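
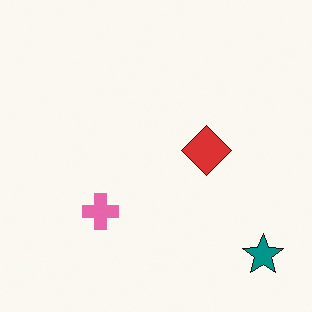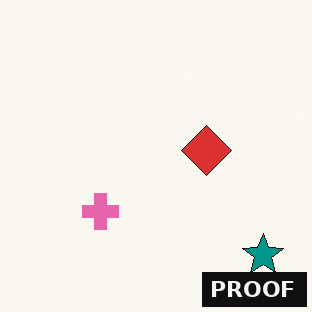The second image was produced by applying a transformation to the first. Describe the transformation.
This is the original image watermarked with the text "PROOF" in the lower-right corner.

A dark label reading "PROOF" appears in the lower-right corner.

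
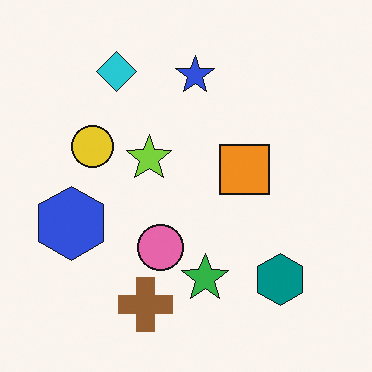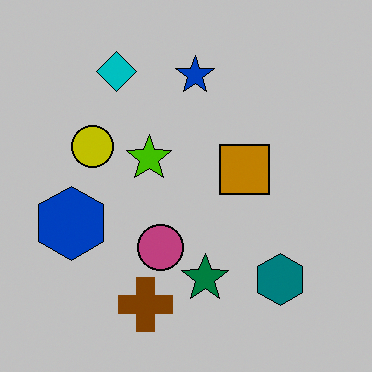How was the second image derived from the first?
Heavily posterized to just a handful of flat colors.

Each flat color has snapped to a coarser quantized level — most visibly, the near-white background has dropped to a flat grey.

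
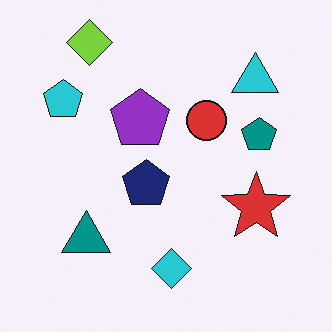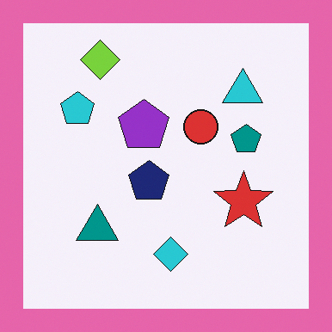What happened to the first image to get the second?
Framed with a pink border.

A solid pink frame runs around the edge of the second image, with the content slightly shrunk inside it.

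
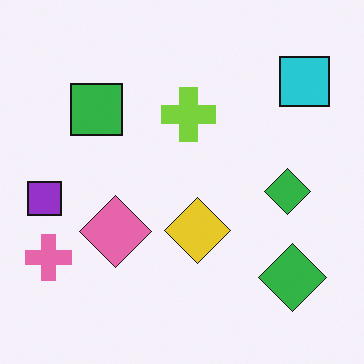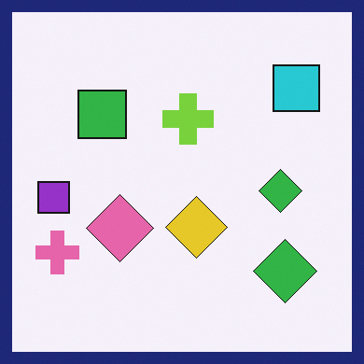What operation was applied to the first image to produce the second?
The transformation is: framed with a navy border.

A solid navy frame runs around the edge of the second image, with the content slightly shrunk inside it.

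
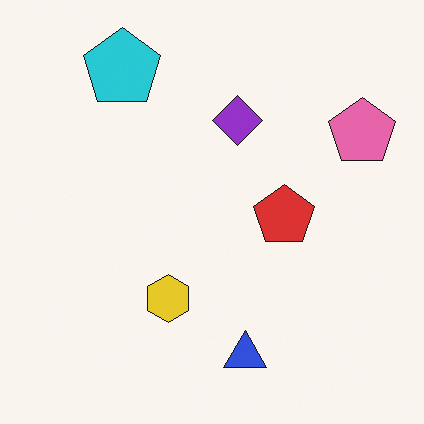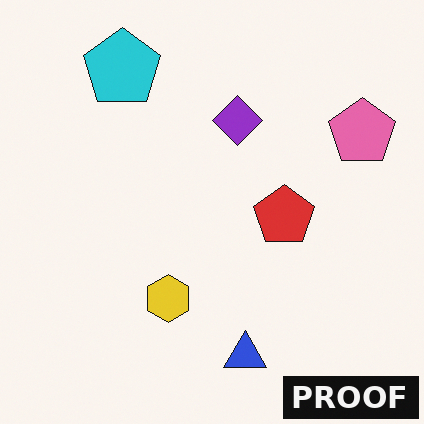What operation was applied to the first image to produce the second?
Watermarked with the text "PROOF" in the lower-right corner.

A dark label reading "PROOF" appears in the lower-right corner.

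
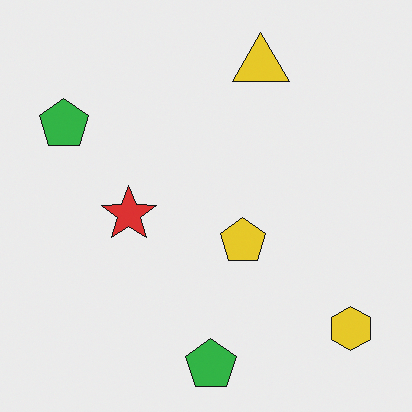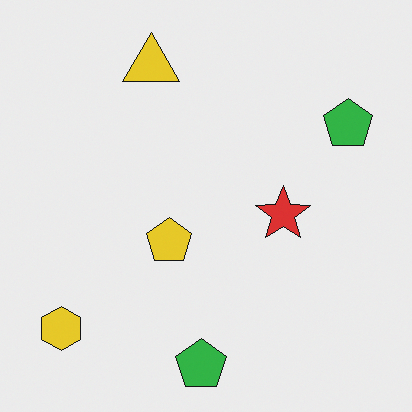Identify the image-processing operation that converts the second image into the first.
The first image is the second flipped horizontally (left ↔ right).

The yellow hexagon is in the bottom-left of the second image and the bottom-right of the first — shapes on opposite sides of the vertical midline have swapped in a mirror flip.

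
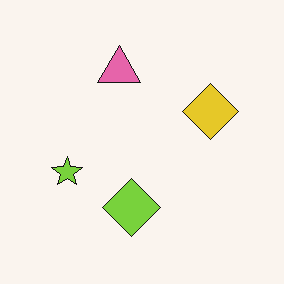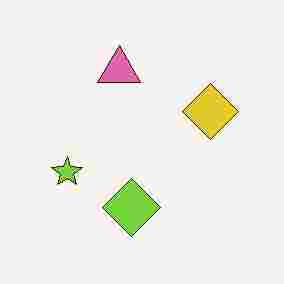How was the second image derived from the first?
It was heavily JPEG-compressed with obvious blocking artifacts.

Blocky 8×8 compression artifacts appear around shape edges and the flat background shows ringing — characteristic JPEG degradation.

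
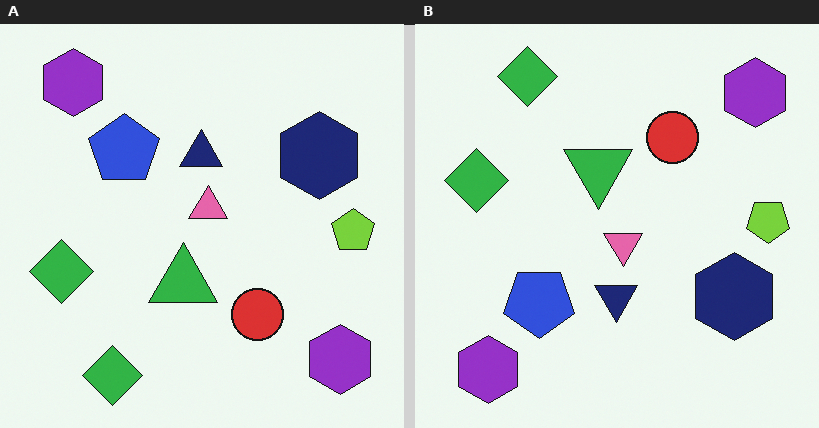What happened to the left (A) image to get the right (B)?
It was flipped vertically (top ↔ bottom).

The red circle is in the bottom of the left (A) image and the top of the right (B) — shapes on opposite sides of the horizontal midline have swapped in a mirror flip.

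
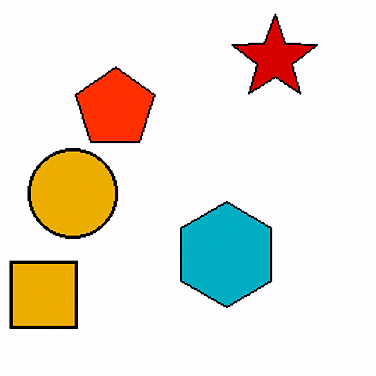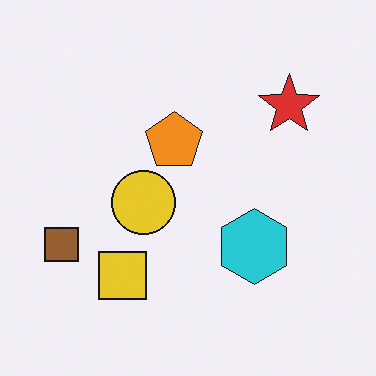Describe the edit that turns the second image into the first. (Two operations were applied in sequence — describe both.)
It was cropped slightly and scaled back up, then given much higher contrast.

The visible shapes are larger and the field of view is narrower; shapes near the original edges may be partly or wholly outside the frame — a crop-and-rescale. Tones are pushed away from mid-grey across the whole image — a global contrast change.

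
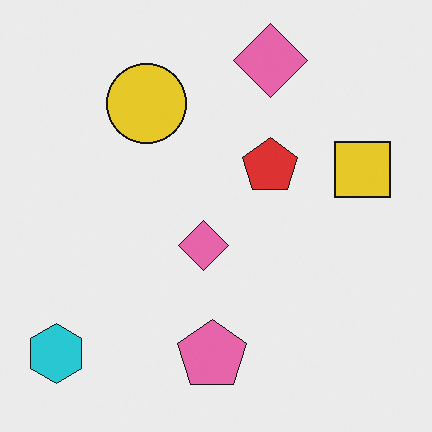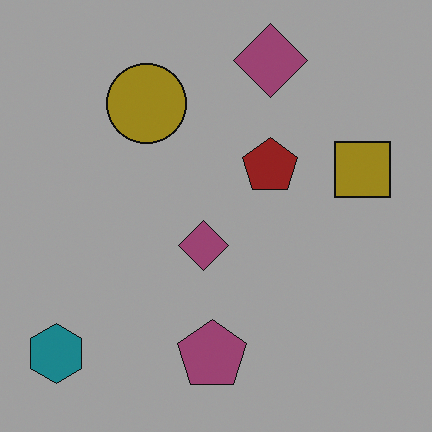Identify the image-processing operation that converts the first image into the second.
This is the original image darkened a lot.

Every pixel — background and shapes alike — is uniformly darkened.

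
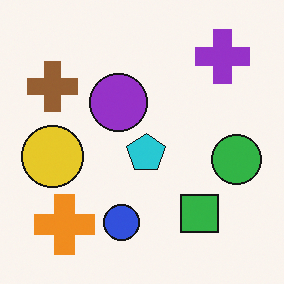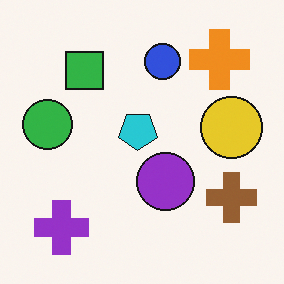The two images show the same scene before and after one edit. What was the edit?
The second image is the first rotated 180°.

The purple cross sits in the top-right of the first image and the bottom-left of the second — consistent with a whole-image 180° rotation.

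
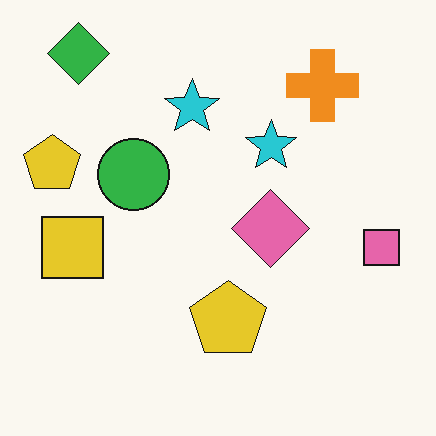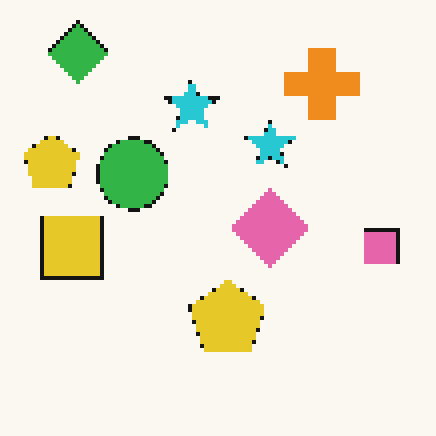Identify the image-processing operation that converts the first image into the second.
The transformation is: mildly pixelated.

Shapes are reduced to large square blocks; fine edges and outlines are lost — a downscale-then-upscale (mosaic) effect.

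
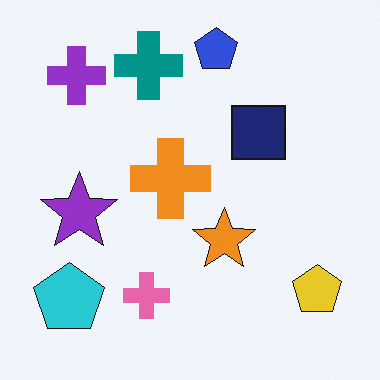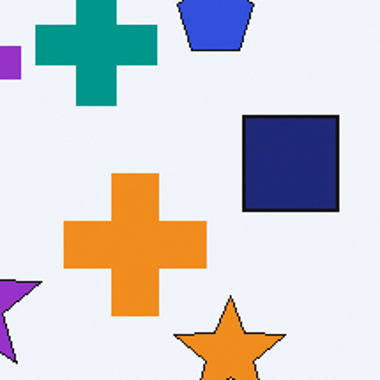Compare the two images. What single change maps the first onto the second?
Cropped tightly and scaled back up.

The visible shapes are larger and the field of view is narrower; shapes near the original edges may be partly or wholly outside the frame — a crop-and-rescale.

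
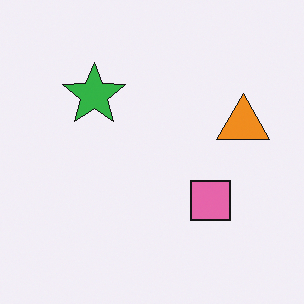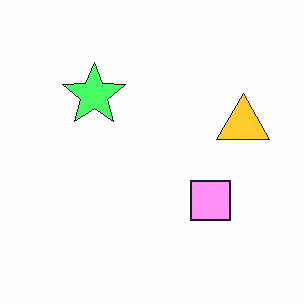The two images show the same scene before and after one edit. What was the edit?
The second image is the first noticeably brightened.

Every pixel — background and shapes alike — is uniformly brightened.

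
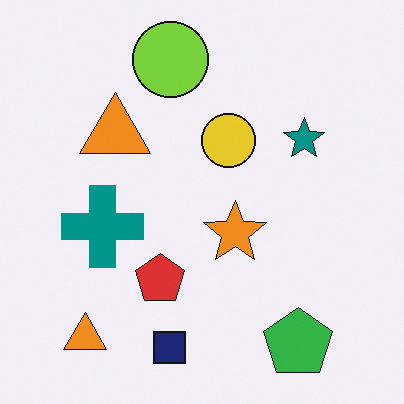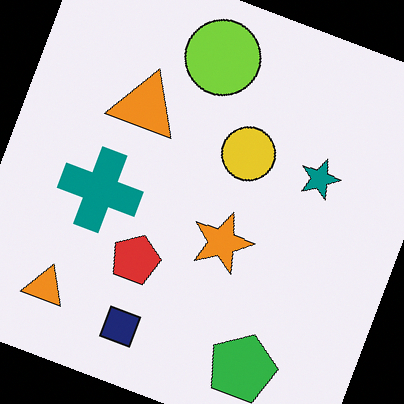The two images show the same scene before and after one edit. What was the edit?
Rotated clockwise by a clearly visible amount.

Every shape is tilted by the same angle and the image corners show triangular fill wedges — a whole-image rotation by a non-right angle.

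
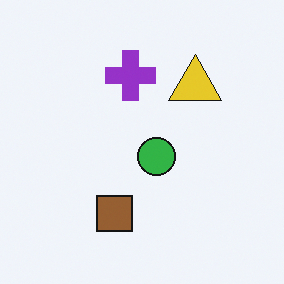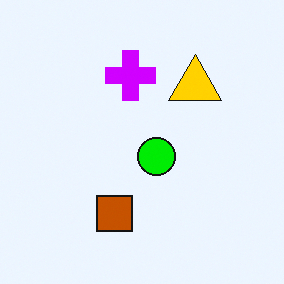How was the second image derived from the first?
It was made much more vivid (saturation change).

All colors are more vivid — a global saturation change.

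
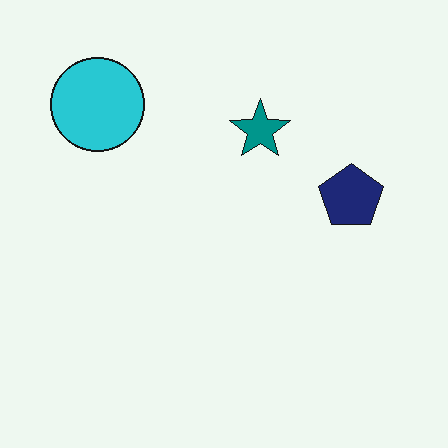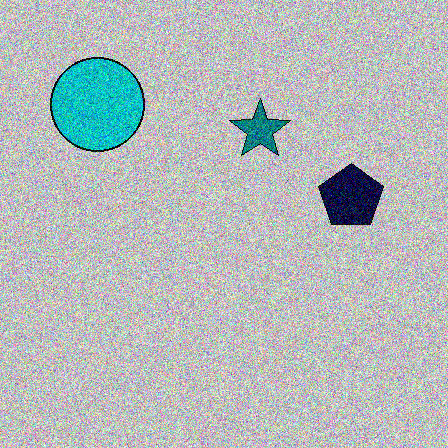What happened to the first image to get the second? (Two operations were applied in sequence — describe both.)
It was heavily posterized to just a handful of flat colors, then degraded with a thick layer of grain.

Each flat color has snapped to a coarser quantized level — most visibly, the near-white background has dropped to a flat grey. Random speckle covers the whole image, including the flat background.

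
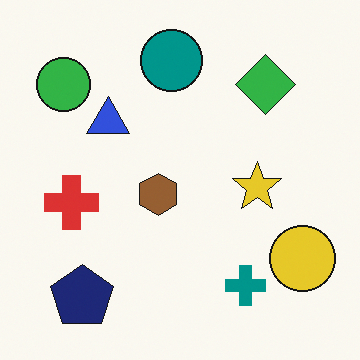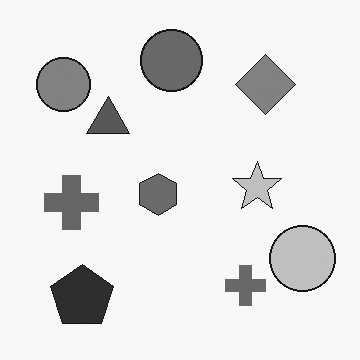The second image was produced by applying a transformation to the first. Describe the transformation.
The second image is the first converted to grayscale.

All color is removed — every shape is now a shade of grey.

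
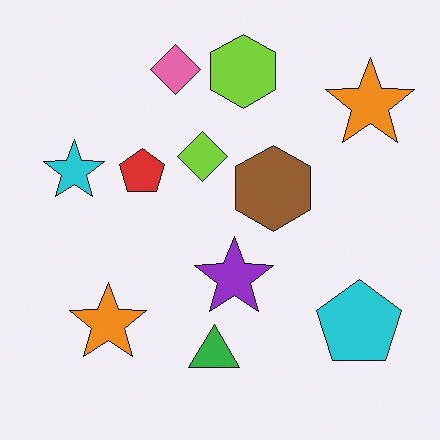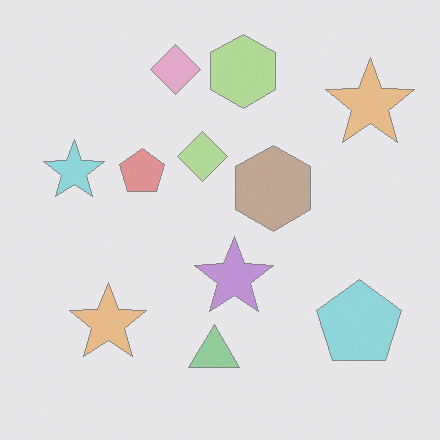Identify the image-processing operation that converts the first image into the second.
The transformation is: given much lower contrast.

Tones are pushed toward mid-grey across the whole image — a global contrast change.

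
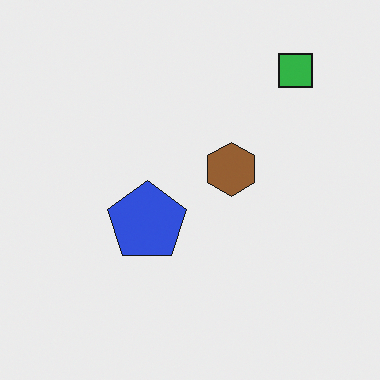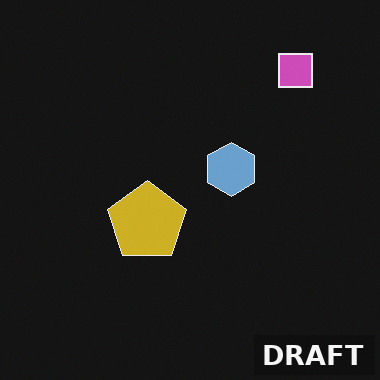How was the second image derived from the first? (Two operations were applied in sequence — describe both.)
Color-inverted (negative), then watermarked with the text "DRAFT" in the lower-right corner.

The light background has become dark and every shape's color is its complement — a photographic negative. A dark label reading "DRAFT" appears in the lower-right corner.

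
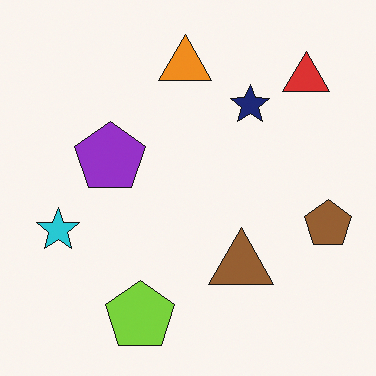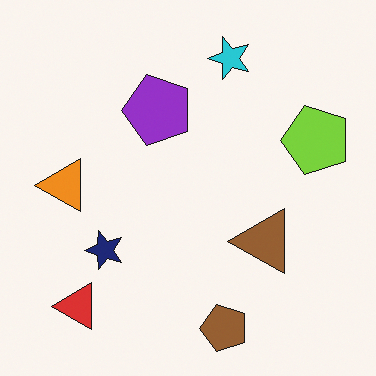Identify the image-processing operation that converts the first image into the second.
The image was transposed (reflected across the top-left ↔ bottom-right diagonal).

Shapes have swapped their row and column positions — what was in the top-right is now in the bottom-left — a diagonal reflection.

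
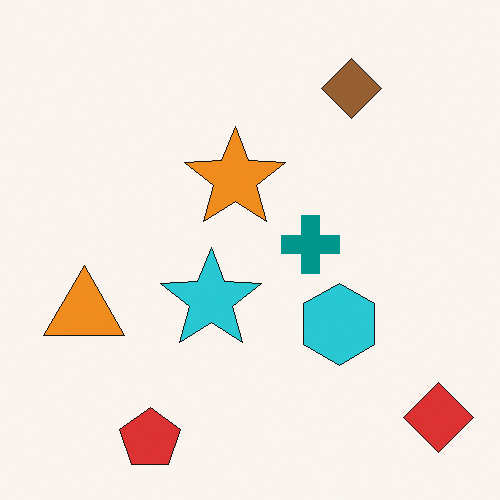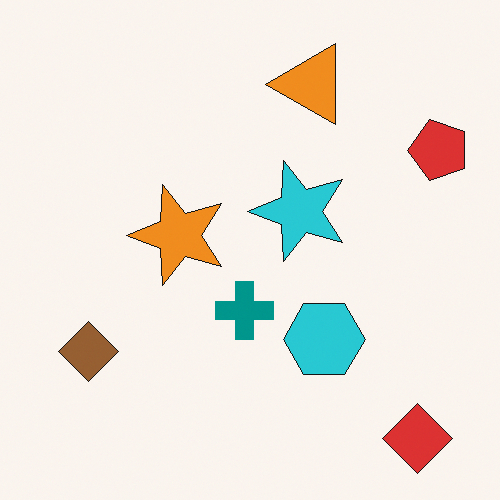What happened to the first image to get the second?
The second image is the first transposed (reflected across the top-left ↔ bottom-right diagonal).

Shapes have swapped their row and column positions — what was in the top-right is now in the bottom-left — a diagonal reflection.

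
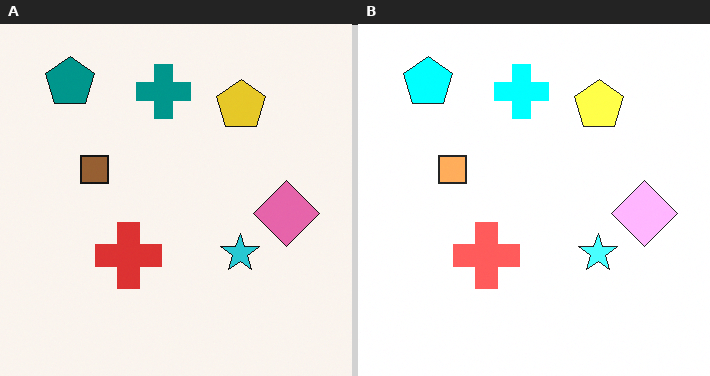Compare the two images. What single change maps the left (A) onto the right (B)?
The image was substantially brightened.

Every pixel — background and shapes alike — is uniformly brightened.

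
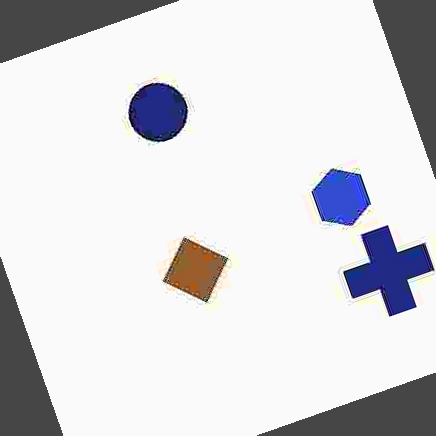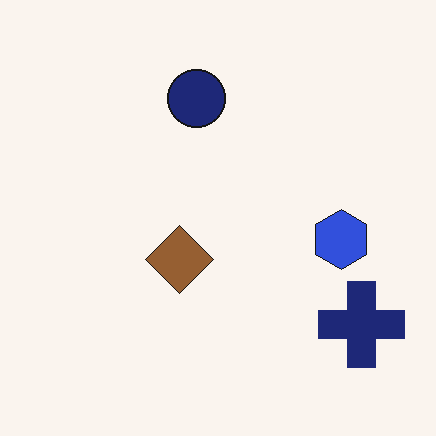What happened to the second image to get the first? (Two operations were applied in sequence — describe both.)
The image was degraded with heavy JPEG compression, then rotated counter-clockwise by a clearly visible amount.

Blocky 8×8 compression artifacts appear around shape edges and the flat background shows ringing — characteristic JPEG degradation. Every shape is tilted by the same angle and the image corners show triangular fill wedges — a whole-image rotation by a non-right angle.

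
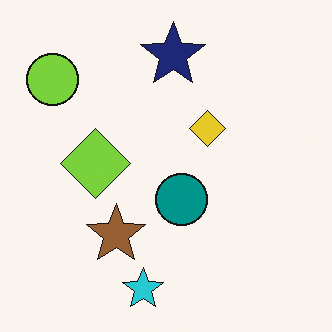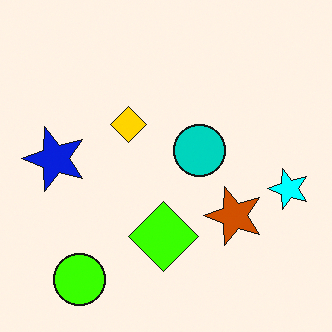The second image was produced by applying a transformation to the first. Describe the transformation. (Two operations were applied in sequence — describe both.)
The second image is the first heavily oversaturated, then rotated 90° counter-clockwise.

All colors are more vivid — a global saturation change. The lime circle sits in the top-left of the first image and the bottom-left of the second — consistent with a whole-image 90° counter-clockwise rotation.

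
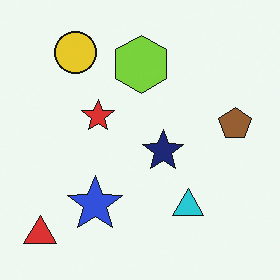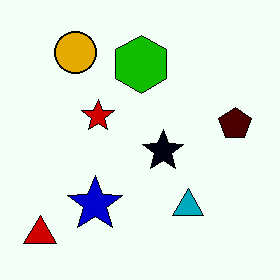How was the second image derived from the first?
The image was boosted in contrast.

Tones are pushed away from mid-grey across the whole image — a global contrast change.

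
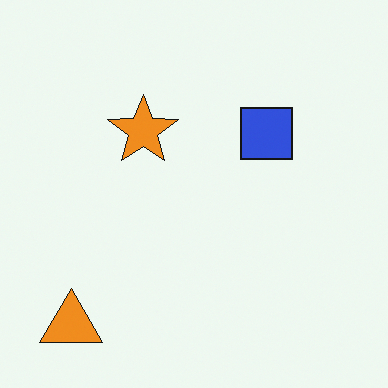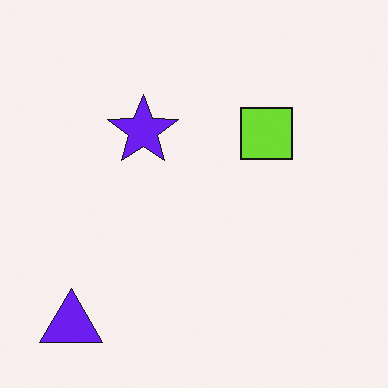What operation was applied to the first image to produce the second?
The image was hue-shifted by a large amount.

Every shape's color has rotated by the same amount around the hue wheel — a uniform hue shift.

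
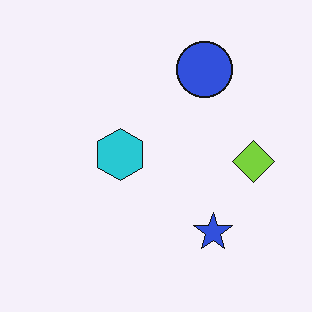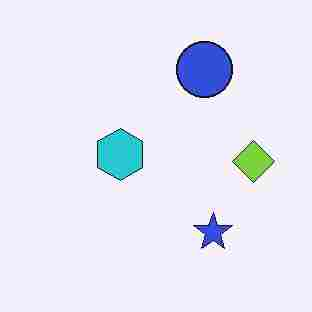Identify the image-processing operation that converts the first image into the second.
The second image is the first heavily JPEG-compressed with obvious blocking artifacts.

Blocky 8×8 compression artifacts appear around shape edges and the flat background shows ringing — characteristic JPEG degradation.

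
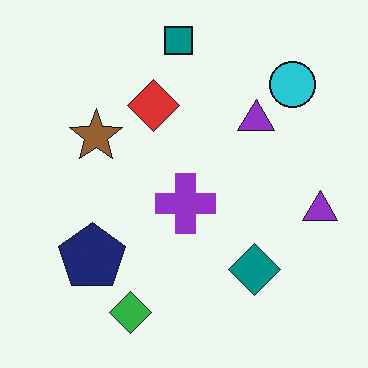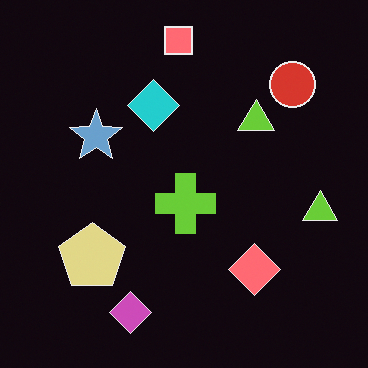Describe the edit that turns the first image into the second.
It was color-inverted (negative).

The light background has become dark and every shape's color is its complement — a photographic negative.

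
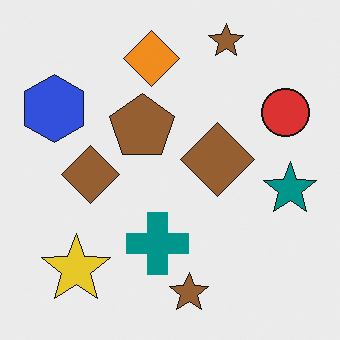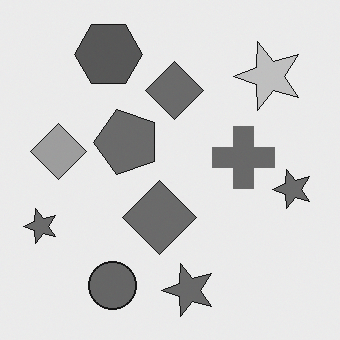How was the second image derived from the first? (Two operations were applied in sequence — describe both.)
This is the original image transposed (reflected across the top-left ↔ bottom-right diagonal), then converted to grayscale.

Shapes have swapped their row and column positions — what was in the top-right is now in the bottom-left — a diagonal reflection. All color is removed — every shape is now a shade of grey.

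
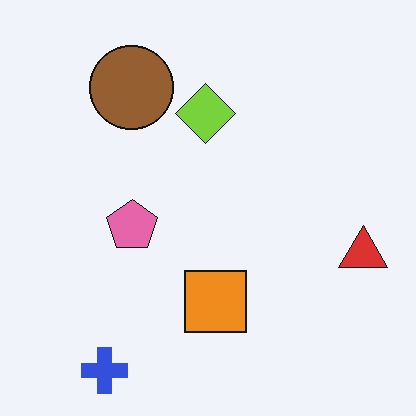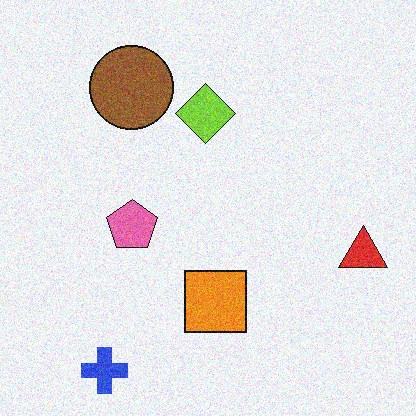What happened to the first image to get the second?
The transformation is: degraded with moderate additive noise.

Random speckle covers the whole image, including the flat background.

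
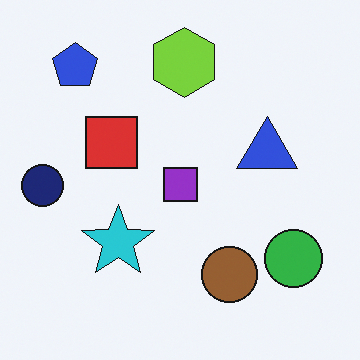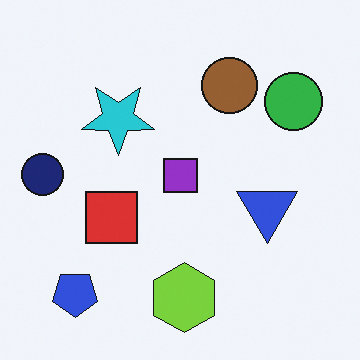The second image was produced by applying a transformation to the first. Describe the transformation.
This is the original image flipped vertically (top ↔ bottom).

The lime hexagon is in the top of the first image and the bottom of the second — shapes on opposite sides of the horizontal midline have swapped in a mirror flip.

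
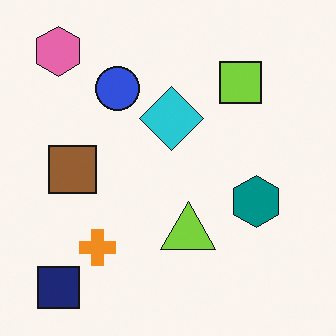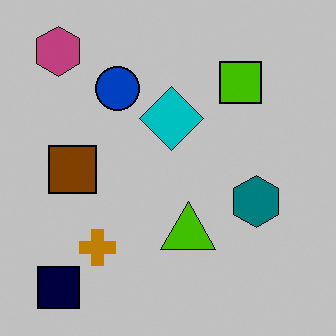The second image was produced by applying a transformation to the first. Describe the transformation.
It was aggressively posterized.

Each flat color has snapped to a coarser quantized level — most visibly, the near-white background has dropped to a flat grey.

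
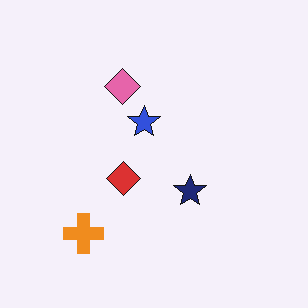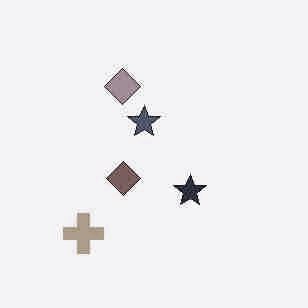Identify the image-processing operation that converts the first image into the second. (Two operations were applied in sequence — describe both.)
The image was degraded with heavy JPEG compression, then made much more muted (saturation change).

Blocky 8×8 compression artifacts appear around shape edges and the flat background shows ringing — characteristic JPEG degradation. All colors are more muted and greyish — a global saturation change.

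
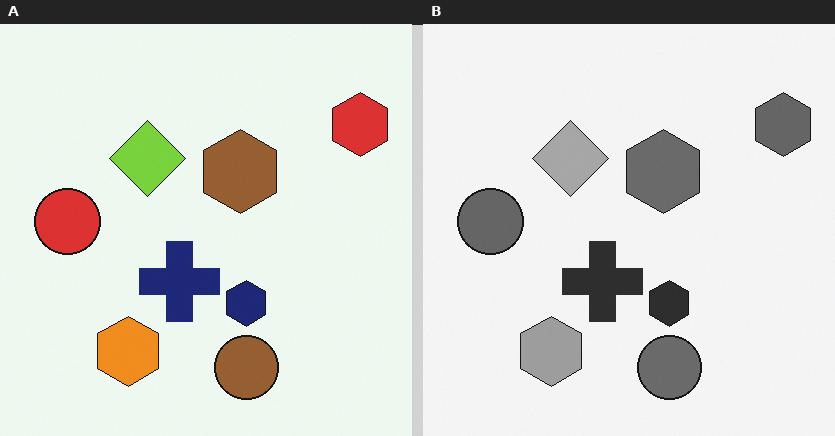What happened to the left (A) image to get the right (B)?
Converted to grayscale.

All color is removed — every shape is now a shade of grey.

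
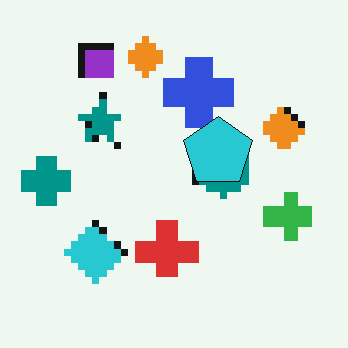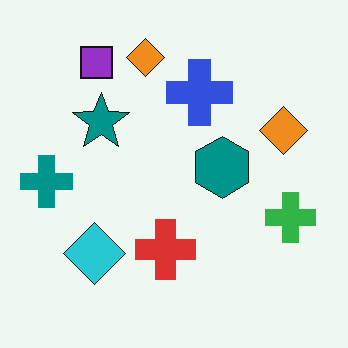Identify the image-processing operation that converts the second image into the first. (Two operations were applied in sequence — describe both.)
The image was moderately pixelated, then overlaid with an additional cyan pentagon.

Shapes are reduced to large square blocks; fine edges and outlines are lost — a downscale-then-upscale (mosaic) effect. A cyan pentagon appears in the first image that is absent from the second.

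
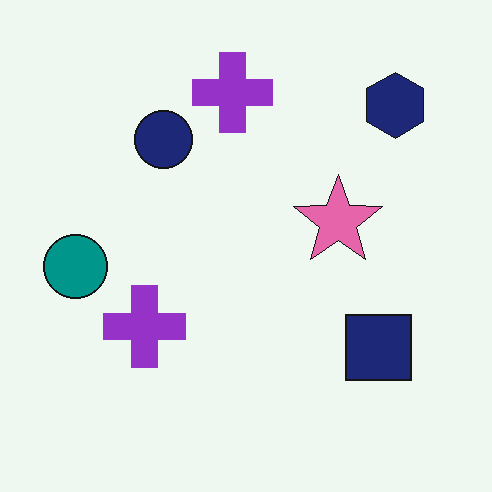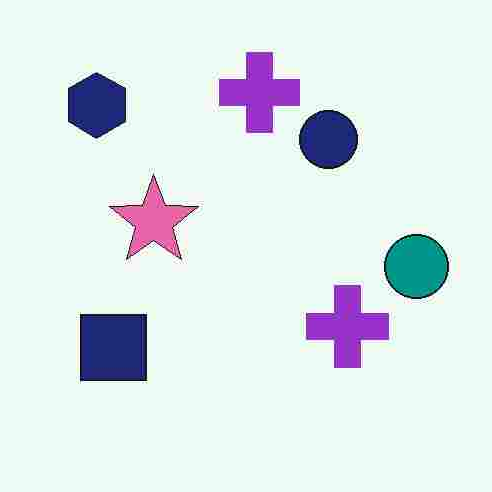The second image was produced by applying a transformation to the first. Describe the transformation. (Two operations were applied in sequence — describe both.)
Degraded with heavy JPEG compression, then flipped horizontally (left ↔ right).

Blocky 8×8 compression artifacts appear around shape edges and the flat background shows ringing — characteristic JPEG degradation. The teal circle is in the left of the first image and the right of the second — shapes on opposite sides of the vertical midline have swapped in a mirror flip.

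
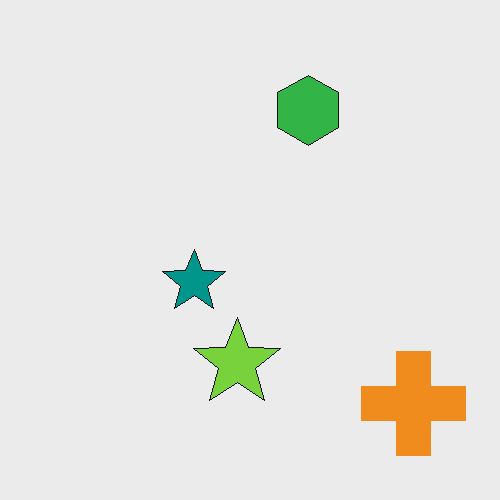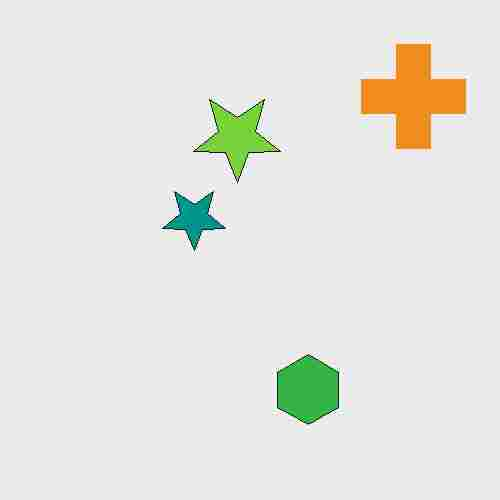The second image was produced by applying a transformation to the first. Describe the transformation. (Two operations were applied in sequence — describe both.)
The image was flipped vertically (top ↔ bottom), then heavily JPEG-compressed with obvious blocking artifacts.

The orange cross is in the bottom-right of the first image and the top-right of the second — shapes on opposite sides of the horizontal midline have swapped in a mirror flip. Blocky 8×8 compression artifacts appear around shape edges and the flat background shows ringing — characteristic JPEG degradation.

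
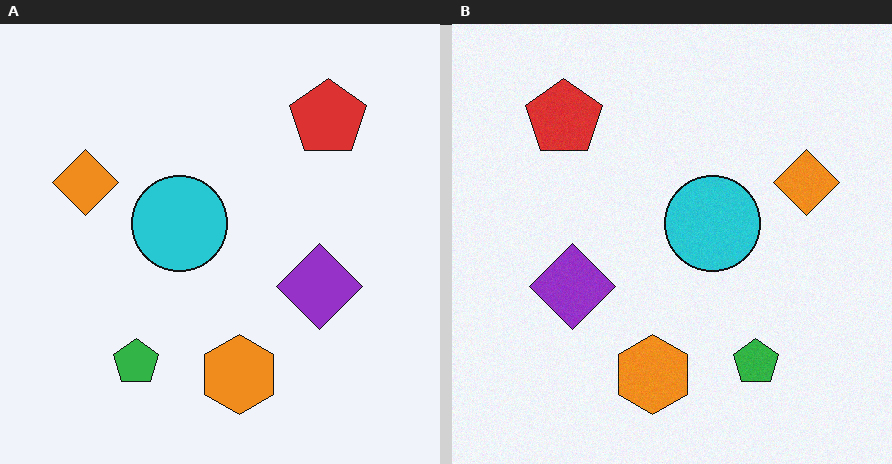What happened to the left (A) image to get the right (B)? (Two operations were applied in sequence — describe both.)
The transformation is: flipped horizontally (left ↔ right), then degraded with a light layer of grain.

The orange diamond is in the left of the left (A) image and the right of the right (B) — shapes on opposite sides of the vertical midline have swapped in a mirror flip. Random speckle covers the whole image, including the flat background.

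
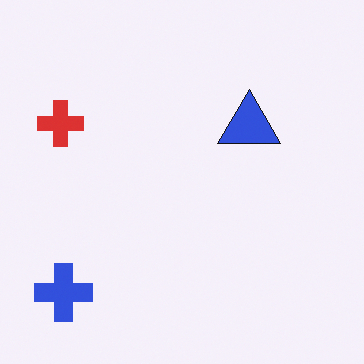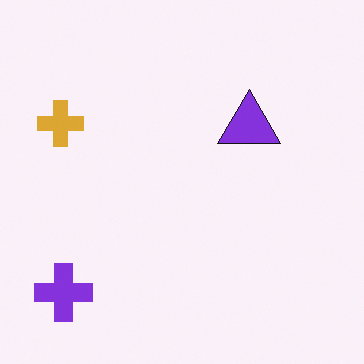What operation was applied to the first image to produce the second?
This is the original image hue-shifted slightly.

Every shape's color has rotated by the same amount around the hue wheel — a uniform hue shift.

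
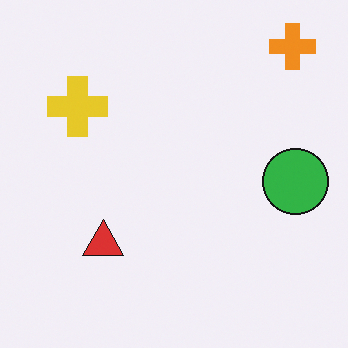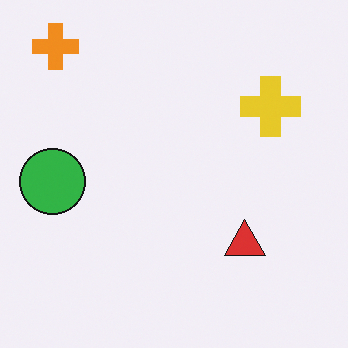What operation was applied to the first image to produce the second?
It was flipped horizontally (left ↔ right).

The green circle is in the right of the first image and the left of the second — shapes on opposite sides of the vertical midline have swapped in a mirror flip.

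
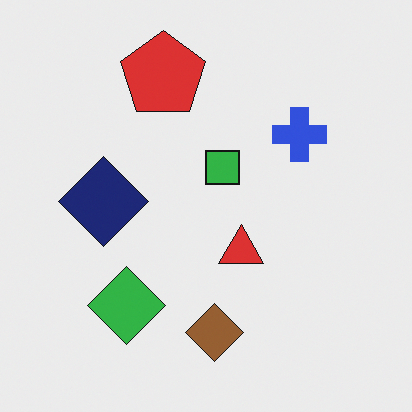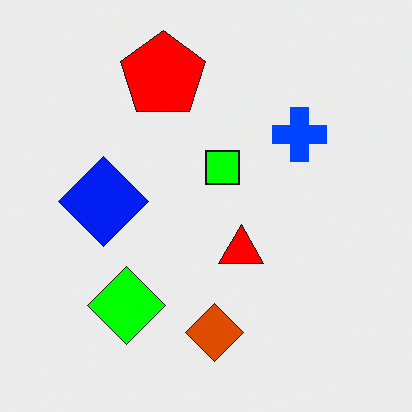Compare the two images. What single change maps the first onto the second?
The image was heavily oversaturated.

All colors are more vivid — a global saturation change.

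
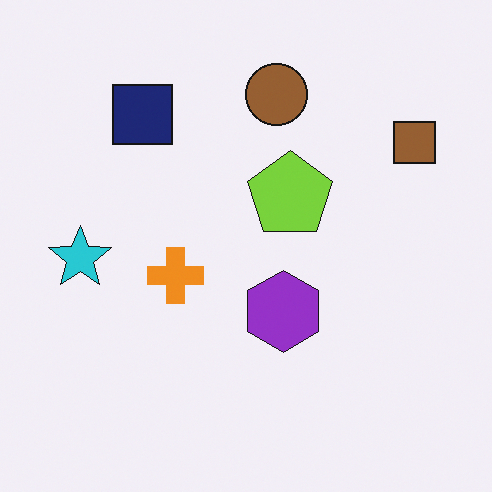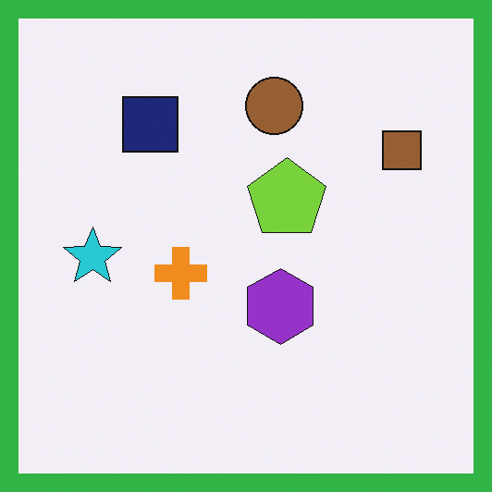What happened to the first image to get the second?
It was framed with a green border.

A solid green frame runs around the edge of the second image, with the content slightly shrunk inside it.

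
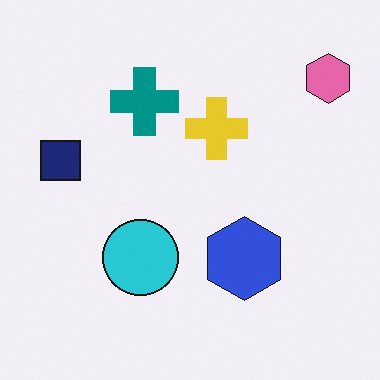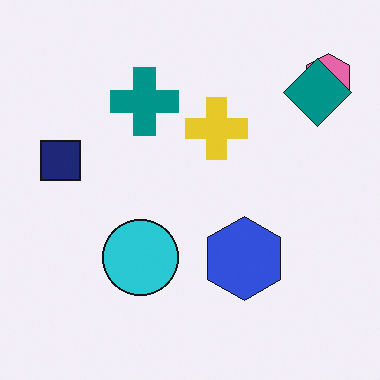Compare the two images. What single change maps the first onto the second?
The transformation is: overlaid with an additional teal diamond.

A teal diamond appears in the second image that is absent from the first.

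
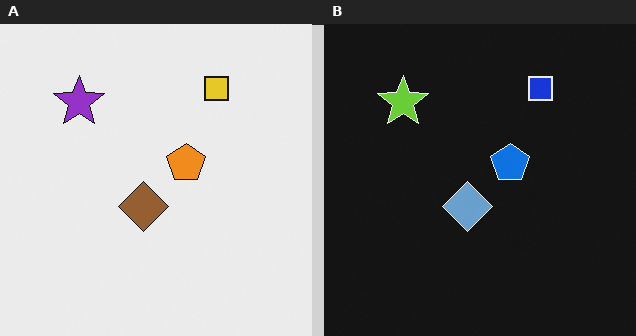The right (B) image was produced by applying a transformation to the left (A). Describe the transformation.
Color-inverted (negative).

The light background has become dark and every shape's color is its complement — a photographic negative.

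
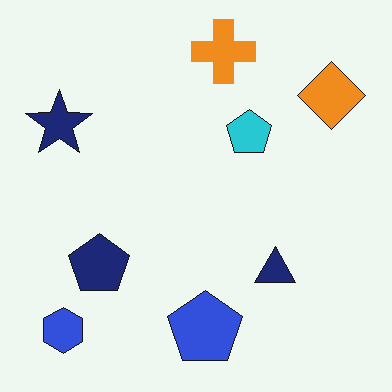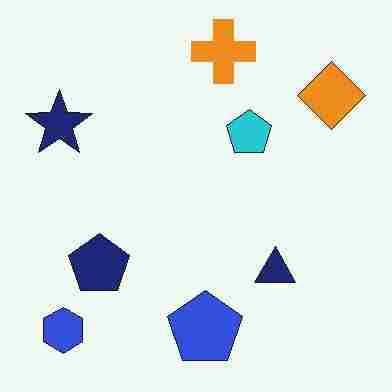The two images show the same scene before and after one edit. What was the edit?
This is the original image degraded with heavy JPEG compression.

Blocky 8×8 compression artifacts appear around shape edges and the flat background shows ringing — characteristic JPEG degradation.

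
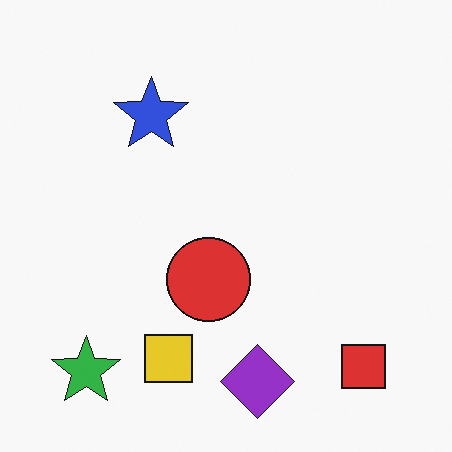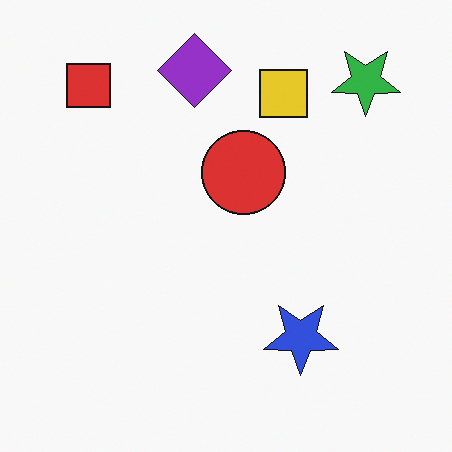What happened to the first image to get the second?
The second image is the first rotated 180°.

The green star sits in the bottom-left of the first image and the top-right of the second — consistent with a whole-image 180° rotation.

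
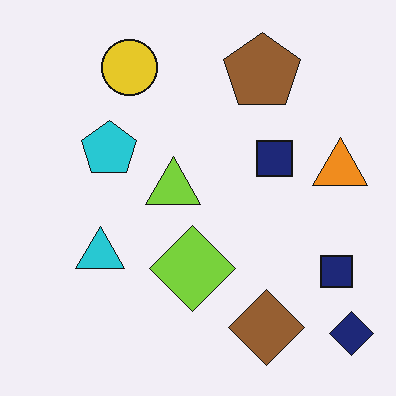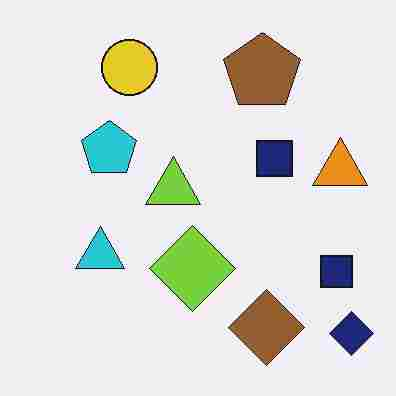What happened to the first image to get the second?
The image was degraded with heavy JPEG compression.

Blocky 8×8 compression artifacts appear around shape edges and the flat background shows ringing — characteristic JPEG degradation.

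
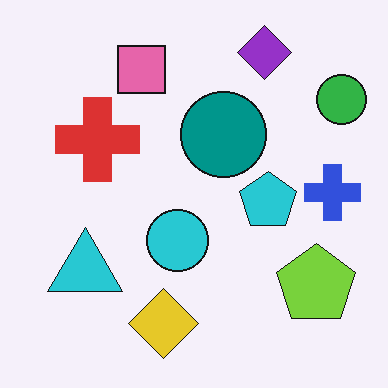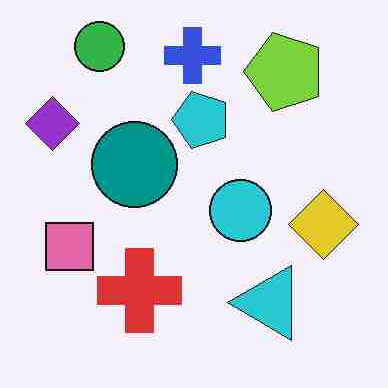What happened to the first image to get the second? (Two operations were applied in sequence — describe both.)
This is the original image heavily JPEG-compressed with obvious blocking artifacts, then rotated 90° counter-clockwise.

Blocky 8×8 compression artifacts appear around shape edges and the flat background shows ringing — characteristic JPEG degradation. The green circle sits in the top-right of the first image and the top-left of the second — consistent with a whole-image 90° counter-clockwise rotation.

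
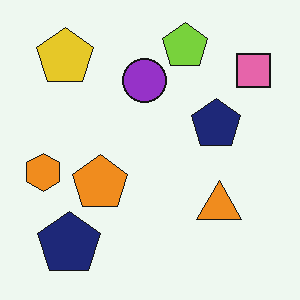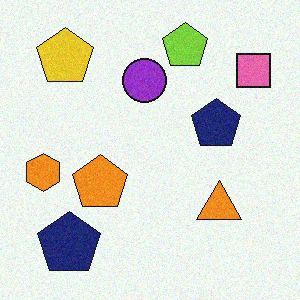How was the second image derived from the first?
The image was degraded with a light layer of grain.

Random speckle covers the whole image, including the flat background.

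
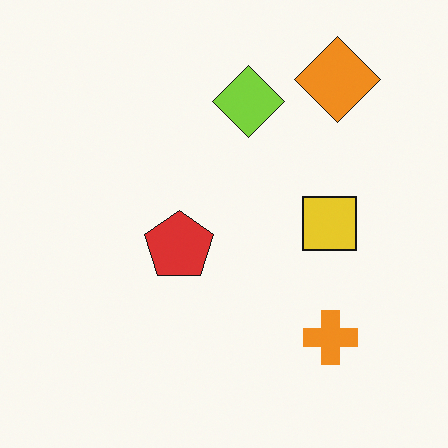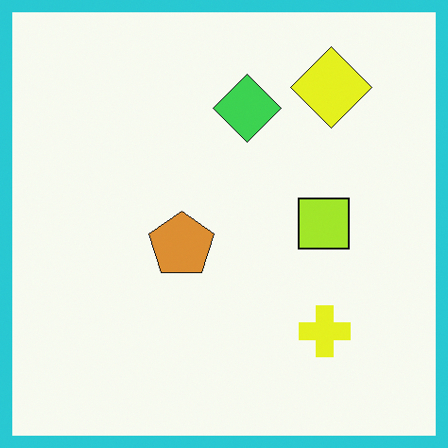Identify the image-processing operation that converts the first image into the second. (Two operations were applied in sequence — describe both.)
The second image is the first hue-shifted by a small amount, then framed with a cyan border.

Every shape's color has rotated by the same amount around the hue wheel — a uniform hue shift. A solid cyan frame runs around the edge of the second image, with the content slightly shrunk inside it.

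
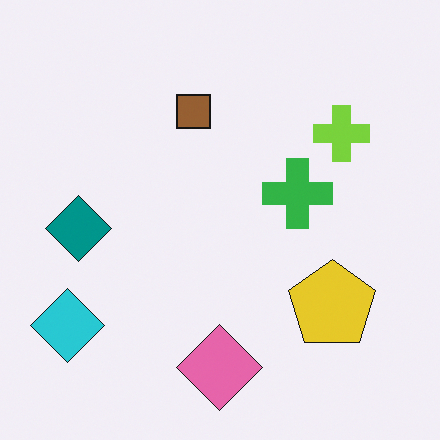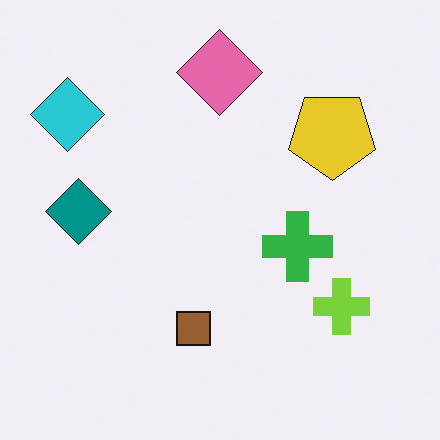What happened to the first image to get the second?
It was flipped vertically (top ↔ bottom).

The pink diamond is in the bottom of the first image and the top of the second — shapes on opposite sides of the horizontal midline have swapped in a mirror flip.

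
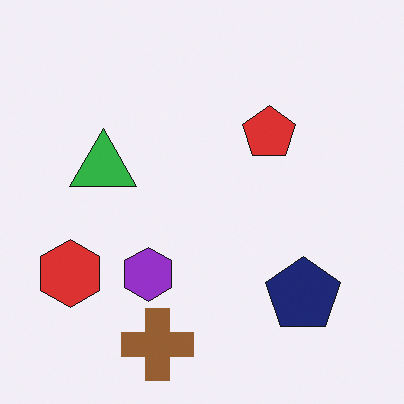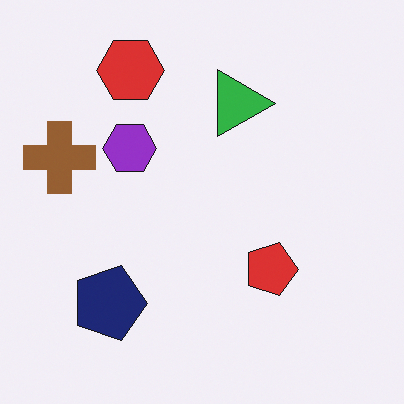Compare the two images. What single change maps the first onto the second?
It was rotated 90° clockwise.

The red hexagon sits in the bottom-left of the first image and the top-left of the second — consistent with a whole-image 90° clockwise rotation.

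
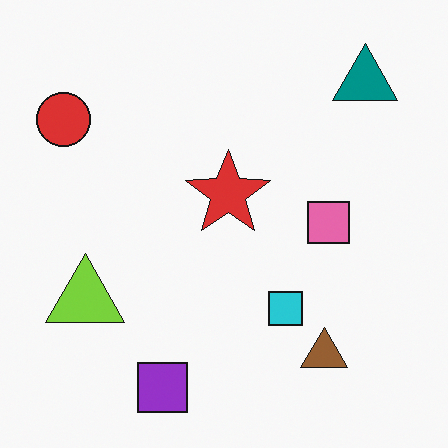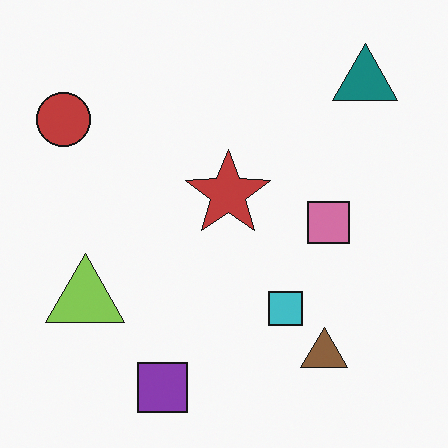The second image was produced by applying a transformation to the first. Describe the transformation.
This is the original image slightly desaturated.

All colors are more muted and greyish — a global saturation change.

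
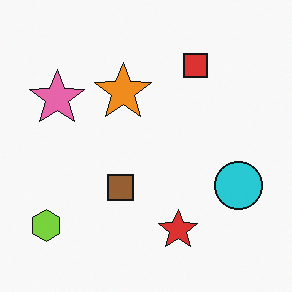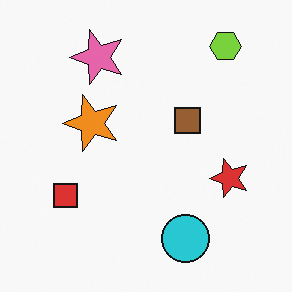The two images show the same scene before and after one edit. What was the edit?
Transposed (reflected across the top-left ↔ bottom-right diagonal).

Shapes have swapped their row and column positions — what was in the top-right is now in the bottom-left — a diagonal reflection.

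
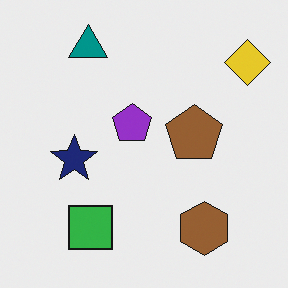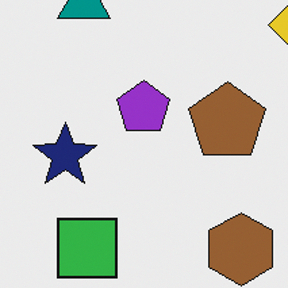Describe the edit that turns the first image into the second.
It was cropped to a modestly smaller region and rescaled.

The visible shapes are larger and the field of view is narrower; shapes near the original edges may be partly or wholly outside the frame — a crop-and-rescale.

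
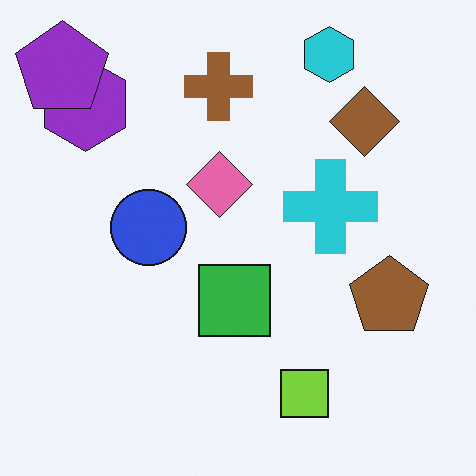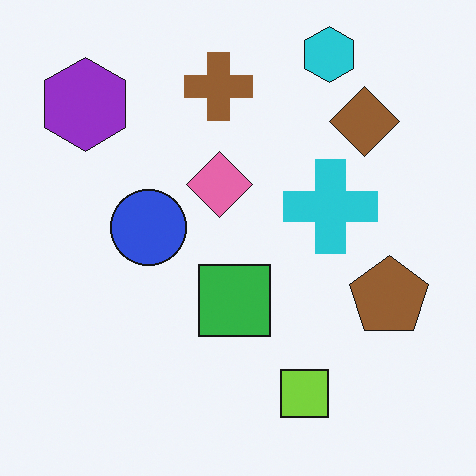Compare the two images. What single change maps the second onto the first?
The transformation is: overlaid with an additional purple pentagon.

A purple pentagon appears in the first image that is absent from the second.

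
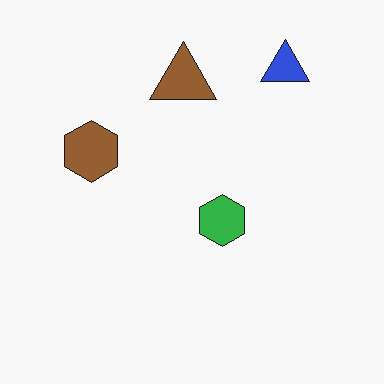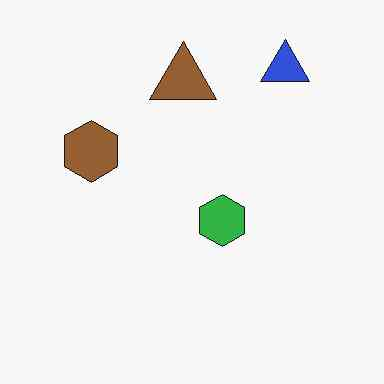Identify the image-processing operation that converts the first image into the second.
This is the original image JPEG-compressed with visible artifacts.

Blocky 8×8 compression artifacts appear around shape edges and the flat background shows ringing — characteristic JPEG degradation.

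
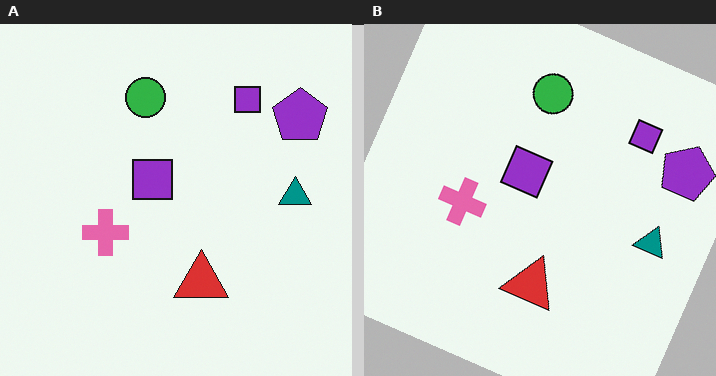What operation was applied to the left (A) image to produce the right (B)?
The right (B) image is the left (A) rotated clockwise by a clearly visible amount.

Every shape is tilted by the same angle and the image corners show triangular fill wedges — a whole-image rotation by a non-right angle.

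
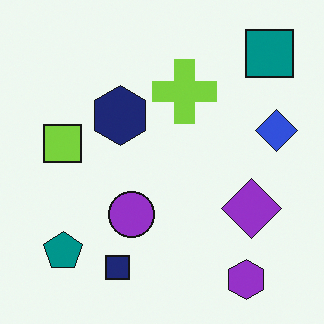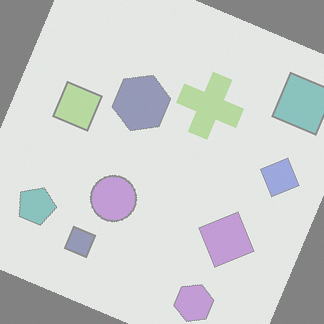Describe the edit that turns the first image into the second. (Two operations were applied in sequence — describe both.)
It was washed out (contrast reduced), then rotated clockwise by a clearly visible amount.

Tones are pushed toward mid-grey across the whole image — a global contrast change. Every shape is tilted by the same angle and the image corners show triangular fill wedges — a whole-image rotation by a non-right angle.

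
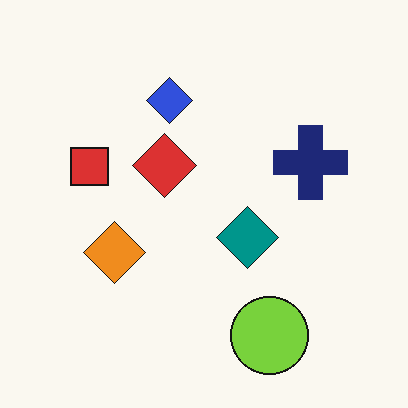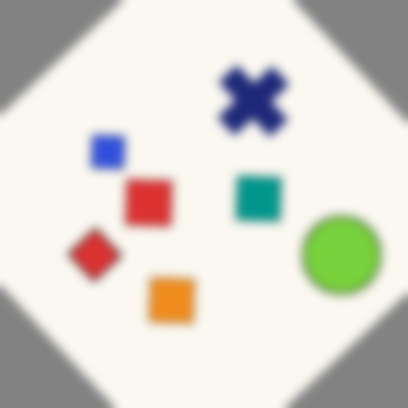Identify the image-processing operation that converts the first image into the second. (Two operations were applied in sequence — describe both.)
The image was rotated counter-clockwise by a large amount — several tens of degrees, then heavily blurred.

Every shape is tilted by the same angle and the image corners show triangular fill wedges — a whole-image rotation by a non-right angle. Shape edges and outlines are uniformly softened across the whole image.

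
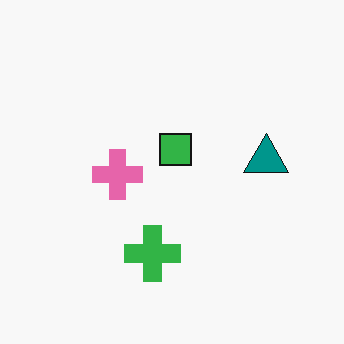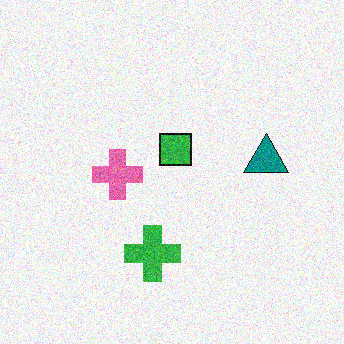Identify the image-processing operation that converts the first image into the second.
Degraded with moderate additive noise.

Random speckle covers the whole image, including the flat background.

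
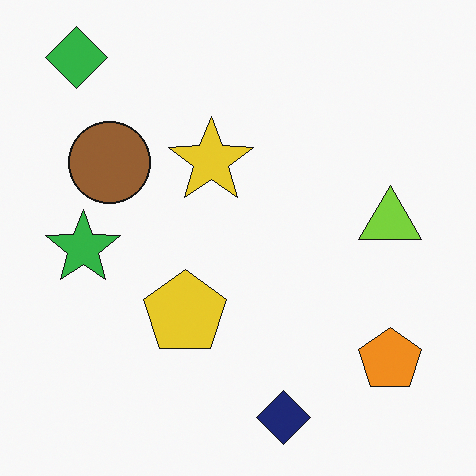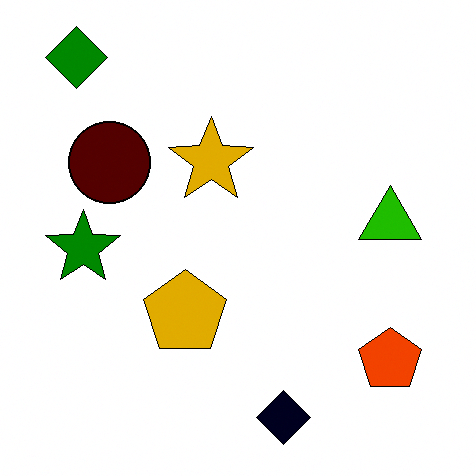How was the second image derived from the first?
The second image is the first boosted in contrast.

Tones are pushed away from mid-grey across the whole image — a global contrast change.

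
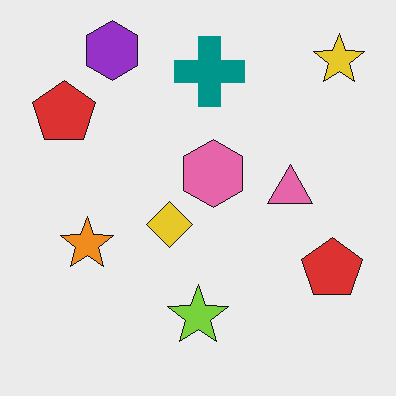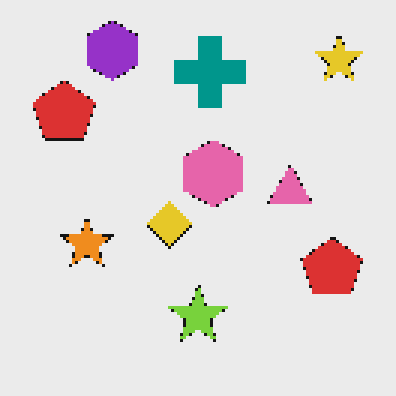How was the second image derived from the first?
This is the original image mildly pixelated.

Shapes are reduced to large square blocks; fine edges and outlines are lost — a downscale-then-upscale (mosaic) effect.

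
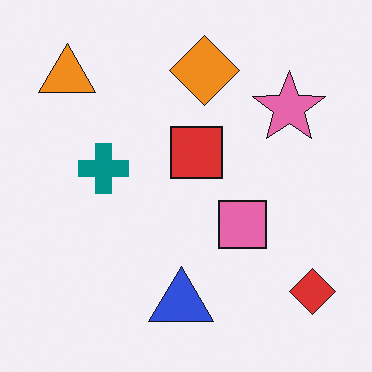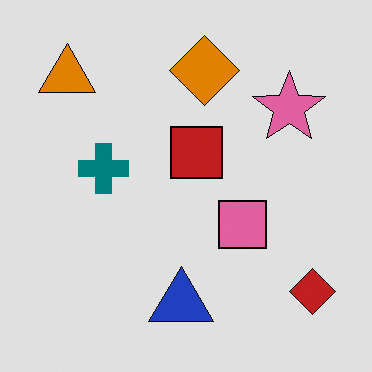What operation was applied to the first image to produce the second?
The second image is the first posterized to a reduced palette.

Each flat color has snapped to a coarser quantized level — most visibly, the near-white background has dropped to a flat grey.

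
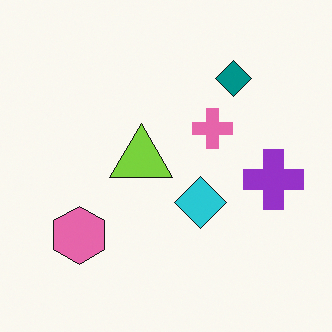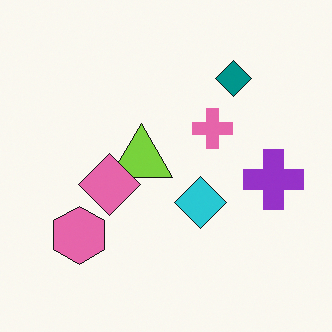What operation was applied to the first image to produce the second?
It was overlaid with an additional pink diamond.

A pink diamond appears in the second image that is absent from the first.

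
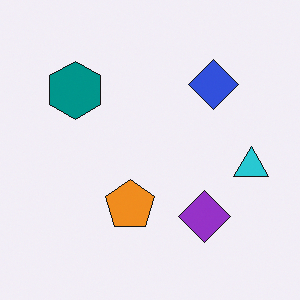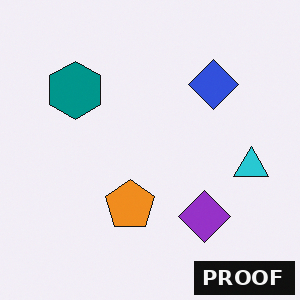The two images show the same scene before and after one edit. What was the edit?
The image was watermarked with the text "PROOF" in the lower-right corner.

A dark label reading "PROOF" appears in the lower-right corner.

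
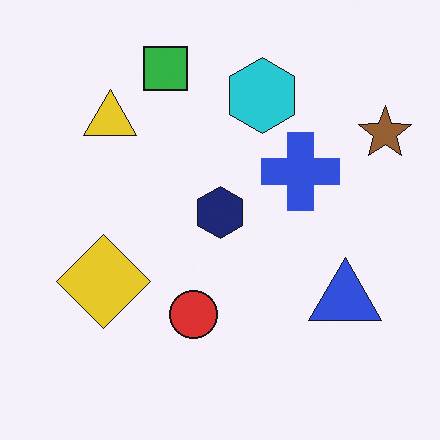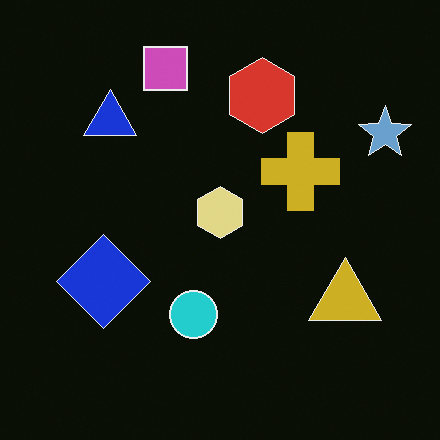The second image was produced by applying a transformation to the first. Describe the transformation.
The transformation is: color-inverted (negative).

The light background has become dark and every shape's color is its complement — a photographic negative.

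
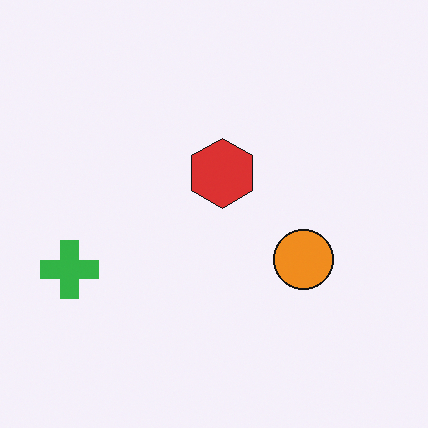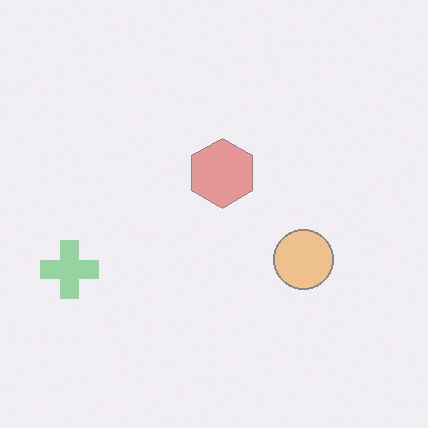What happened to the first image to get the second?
Washed out (contrast reduced).

Tones are pushed toward mid-grey across the whole image — a global contrast change.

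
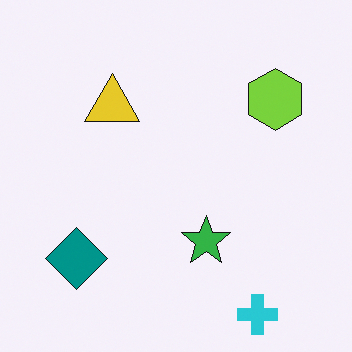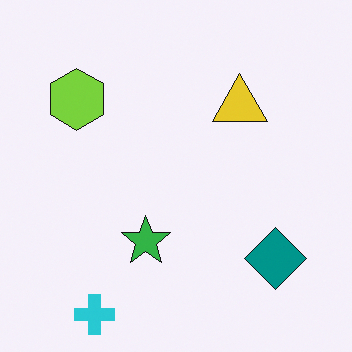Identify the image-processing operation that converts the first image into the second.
It was flipped horizontally (left ↔ right).

The teal diamond is in the bottom-left of the first image and the bottom-right of the second — shapes on opposite sides of the vertical midline have swapped in a mirror flip.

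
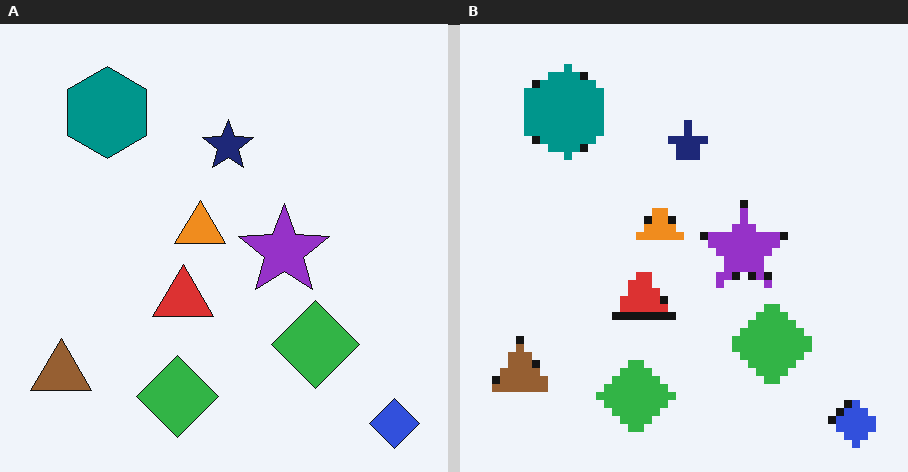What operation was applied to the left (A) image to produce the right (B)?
It was pixelated into visible square blocks.

Shapes are reduced to large square blocks; fine edges and outlines are lost — a downscale-then-upscale (mosaic) effect.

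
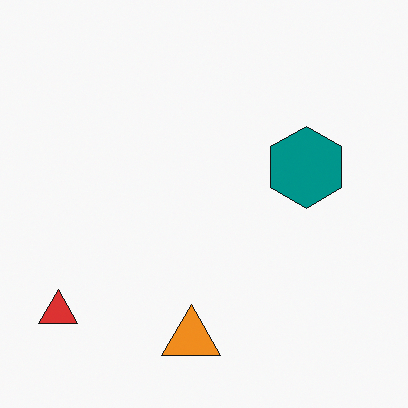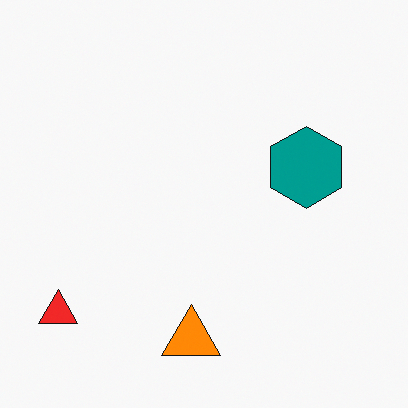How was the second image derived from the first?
It was slightly oversaturated.

All colors are more vivid — a global saturation change.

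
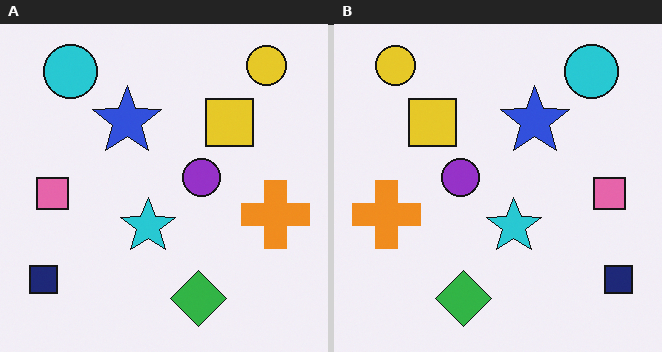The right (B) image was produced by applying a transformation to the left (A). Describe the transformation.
The image was flipped horizontally (left ↔ right).

The navy square is in the bottom-left of the left (A) image and the bottom-right of the right (B) — shapes on opposite sides of the vertical midline have swapped in a mirror flip.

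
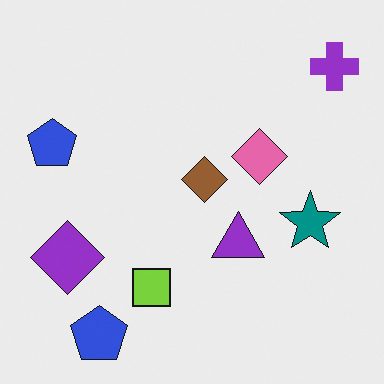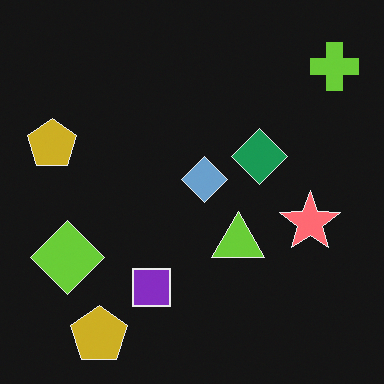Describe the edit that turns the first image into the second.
The transformation is: color-inverted (negative).

The light background has become dark and every shape's color is its complement — a photographic negative.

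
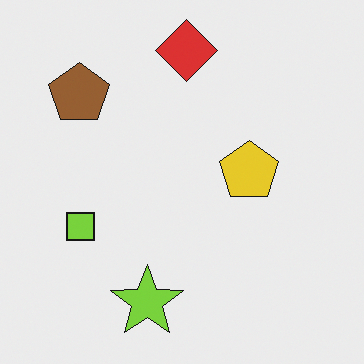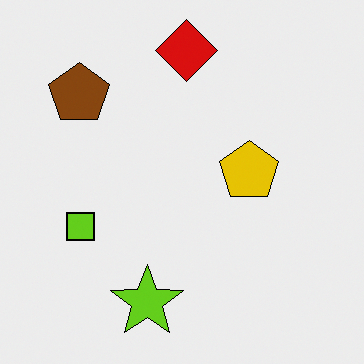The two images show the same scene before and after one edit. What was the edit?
Given slightly increased contrast.

Tones are pushed away from mid-grey across the whole image — a global contrast change.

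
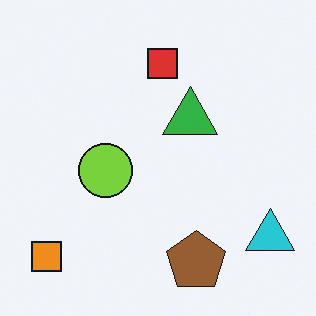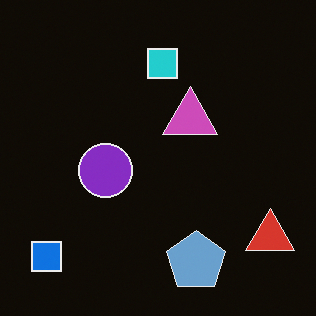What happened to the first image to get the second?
The second image is the first color-inverted (negative).

The light background has become dark and every shape's color is its complement — a photographic negative.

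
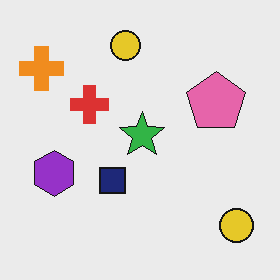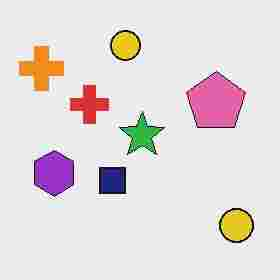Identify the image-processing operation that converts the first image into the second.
The image was heavily JPEG-compressed with obvious blocking artifacts.

Blocky 8×8 compression artifacts appear around shape edges and the flat background shows ringing — characteristic JPEG degradation.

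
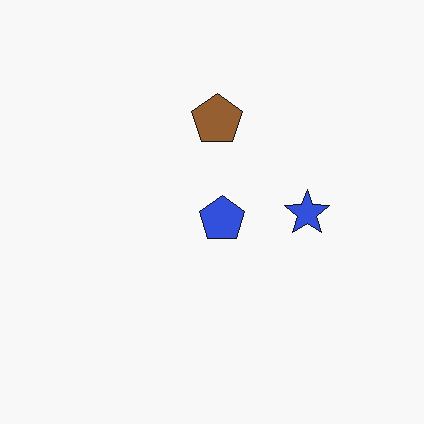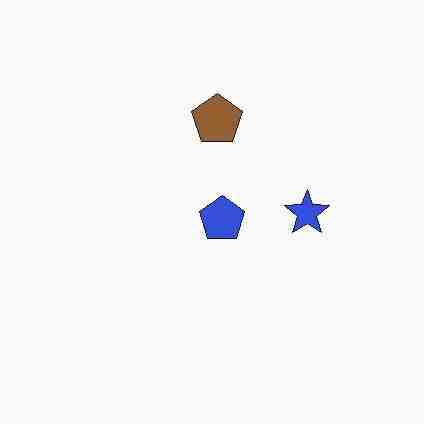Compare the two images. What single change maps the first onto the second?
The image was degraded with heavy JPEG compression.

Blocky 8×8 compression artifacts appear around shape edges and the flat background shows ringing — characteristic JPEG degradation.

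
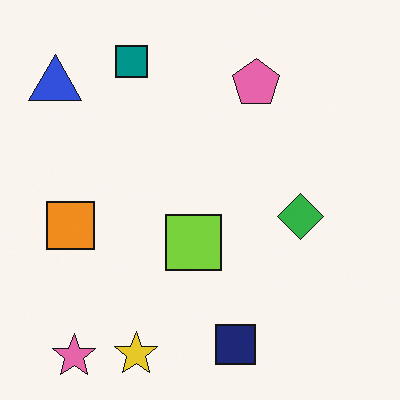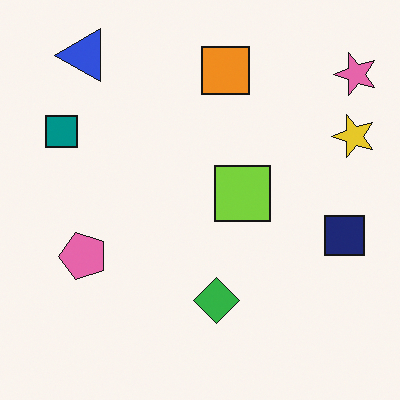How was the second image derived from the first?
This is the original image transposed (reflected across the top-left ↔ bottom-right diagonal).

Shapes have swapped their row and column positions — what was in the top-right is now in the bottom-left — a diagonal reflection.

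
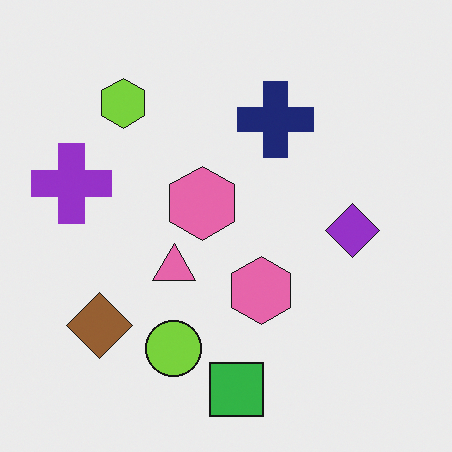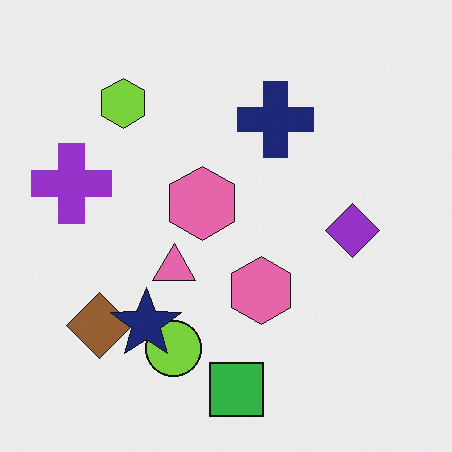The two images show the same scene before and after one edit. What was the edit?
The image was overlaid with an additional navy star.

A navy star appears in the second image that is absent from the first.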